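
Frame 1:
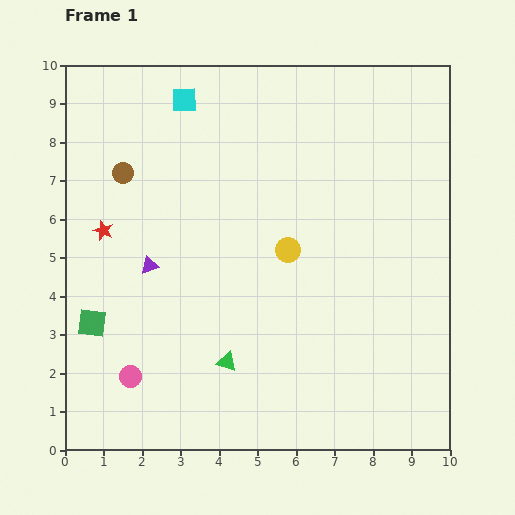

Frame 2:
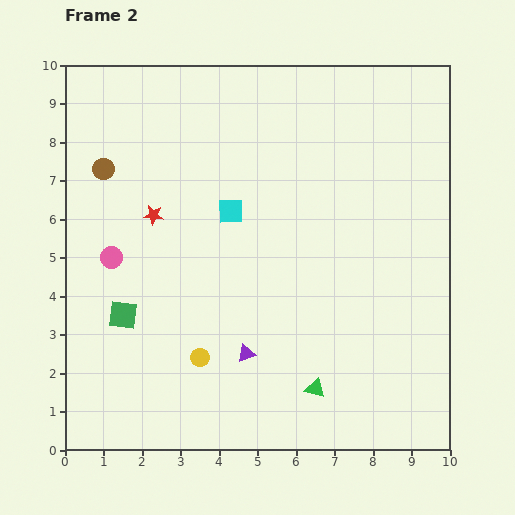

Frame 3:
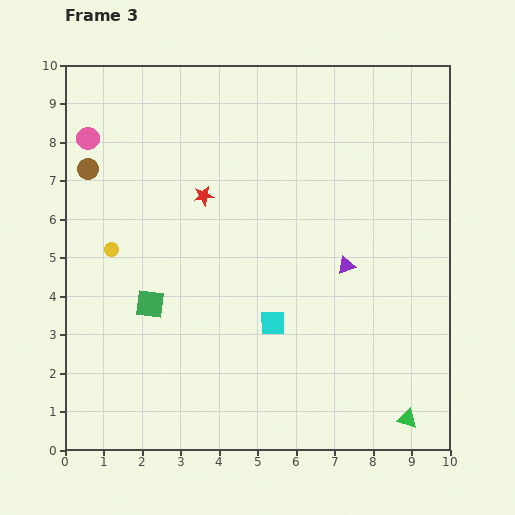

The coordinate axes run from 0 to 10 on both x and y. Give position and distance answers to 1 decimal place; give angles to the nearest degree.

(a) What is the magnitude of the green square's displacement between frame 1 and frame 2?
0.8

The green square moved from (0.7, 3.3) to (1.5, 3.5), a distance of √(0.8² + 0.2²) ≈ 0.8.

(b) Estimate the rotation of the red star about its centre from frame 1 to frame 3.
30° counter-clockwise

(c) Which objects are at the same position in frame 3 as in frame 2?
none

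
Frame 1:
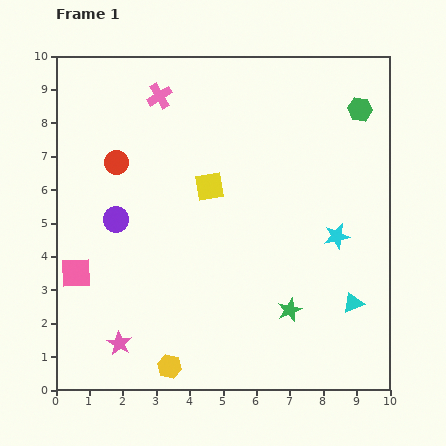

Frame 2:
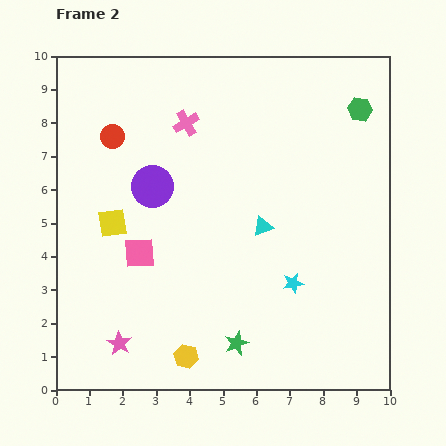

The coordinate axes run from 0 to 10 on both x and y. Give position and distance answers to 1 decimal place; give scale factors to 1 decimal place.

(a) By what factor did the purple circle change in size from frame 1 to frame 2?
1.7×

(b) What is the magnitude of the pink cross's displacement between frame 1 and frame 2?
1.1

The pink cross moved from (3.1, 8.8) to (3.9, 8.0), a distance of √(0.8² + 0.8²) ≈ 1.1.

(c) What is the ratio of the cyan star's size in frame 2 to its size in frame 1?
0.8×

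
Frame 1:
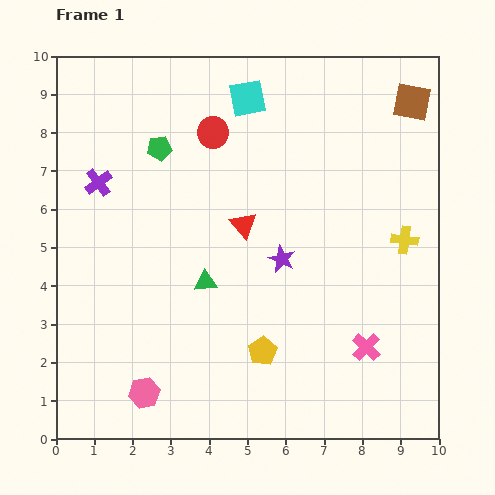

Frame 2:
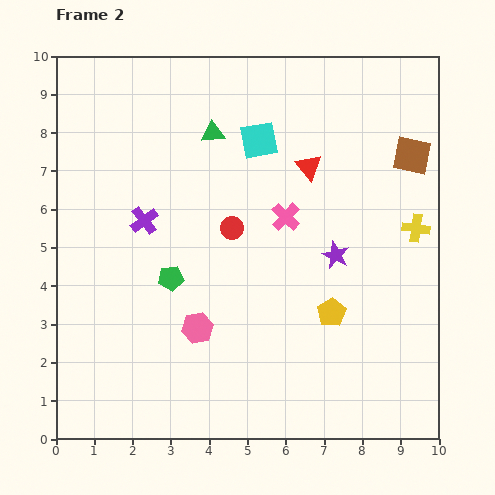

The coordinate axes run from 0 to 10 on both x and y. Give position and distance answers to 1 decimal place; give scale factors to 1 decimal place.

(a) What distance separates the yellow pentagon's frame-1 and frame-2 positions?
2.1

The yellow pentagon moved from (5.4, 2.3) to (7.2, 3.3), a distance of √(1.8² + 1.0²) ≈ 2.1.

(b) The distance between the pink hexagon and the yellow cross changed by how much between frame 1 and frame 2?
-1.6

Distance in frame 1: 7.9. Distance in frame 2: 6.3.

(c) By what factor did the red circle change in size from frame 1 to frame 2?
0.7×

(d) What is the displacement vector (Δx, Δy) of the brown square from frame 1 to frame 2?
(0.0, -1.4)

The brown square was at (9.3, 8.8) in frame 1 and (9.3, 7.4) in frame 2.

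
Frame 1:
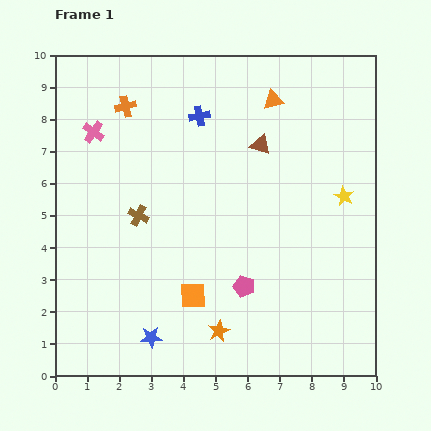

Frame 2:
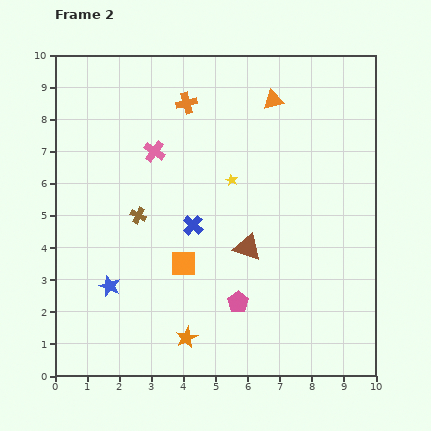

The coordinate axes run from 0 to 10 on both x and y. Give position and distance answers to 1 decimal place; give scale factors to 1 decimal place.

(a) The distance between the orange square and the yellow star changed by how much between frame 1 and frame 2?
-2.6

Distance in frame 1: 5.6. Distance in frame 2: 3.0.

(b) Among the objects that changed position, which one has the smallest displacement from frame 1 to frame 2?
the pink pentagon

(moved 0.5)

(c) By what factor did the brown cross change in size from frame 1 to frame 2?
0.8×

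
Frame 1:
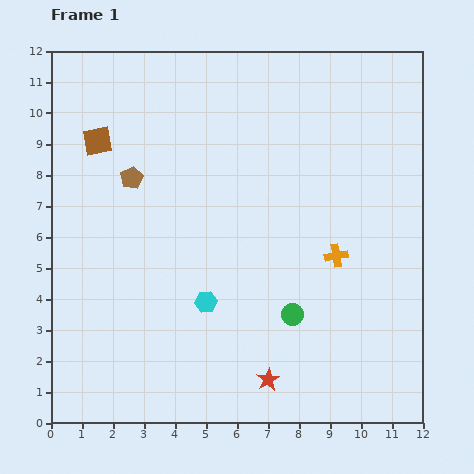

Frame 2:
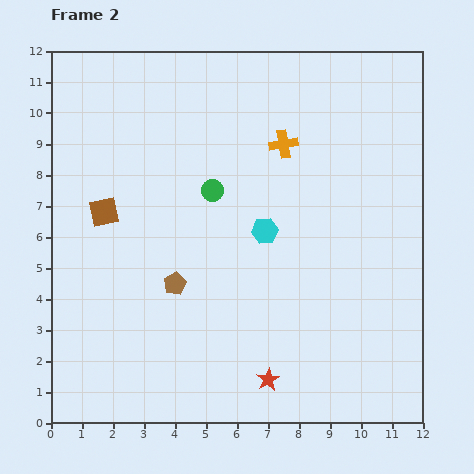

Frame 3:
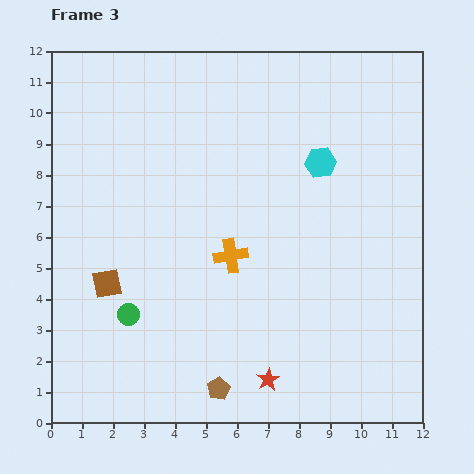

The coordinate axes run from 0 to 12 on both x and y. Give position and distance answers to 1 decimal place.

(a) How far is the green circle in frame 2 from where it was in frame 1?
4.8

The green circle moved from (7.8, 3.5) to (5.2, 7.5), a distance of √(2.6² + 4.0²) ≈ 4.8.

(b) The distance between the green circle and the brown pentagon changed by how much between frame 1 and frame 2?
-3.6

Distance in frame 1: 6.8. Distance in frame 2: 3.2.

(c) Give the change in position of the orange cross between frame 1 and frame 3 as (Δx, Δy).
(-3.4, 0.0)

The orange cross was at (9.2, 5.4) in frame 1 and (5.8, 5.4) in frame 3.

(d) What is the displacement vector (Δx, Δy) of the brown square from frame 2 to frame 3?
(0.1, -2.3)

The brown square was at (1.7, 6.8) in frame 2 and (1.8, 4.5) in frame 3.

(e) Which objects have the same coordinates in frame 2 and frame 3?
the red star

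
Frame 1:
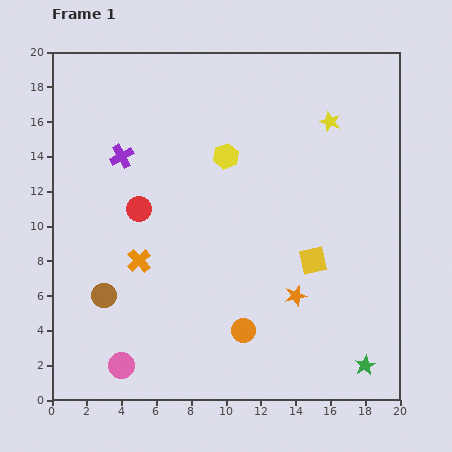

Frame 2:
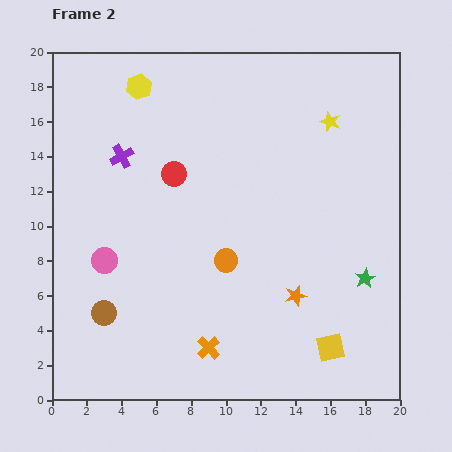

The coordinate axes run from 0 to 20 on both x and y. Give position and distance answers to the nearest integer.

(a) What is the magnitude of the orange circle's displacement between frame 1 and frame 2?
4

The orange circle moved from (11, 4) to (10, 8), a distance of √(1² + 4²) ≈ 4.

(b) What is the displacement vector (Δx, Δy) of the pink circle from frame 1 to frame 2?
(-1, 6)

The pink circle was at (4, 2) in frame 1 and (3, 8) in frame 2.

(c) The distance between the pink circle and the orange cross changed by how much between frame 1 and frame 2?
+2

Distance in frame 1: 6. Distance in frame 2: 8.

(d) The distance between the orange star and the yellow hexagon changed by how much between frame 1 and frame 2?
+6

Distance in frame 1: 9. Distance in frame 2: 15.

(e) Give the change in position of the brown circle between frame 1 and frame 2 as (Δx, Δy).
(0, -1)

The brown circle was at (3, 6) in frame 1 and (3, 5) in frame 2.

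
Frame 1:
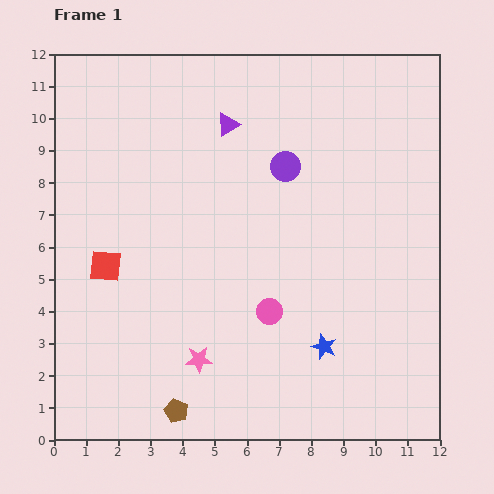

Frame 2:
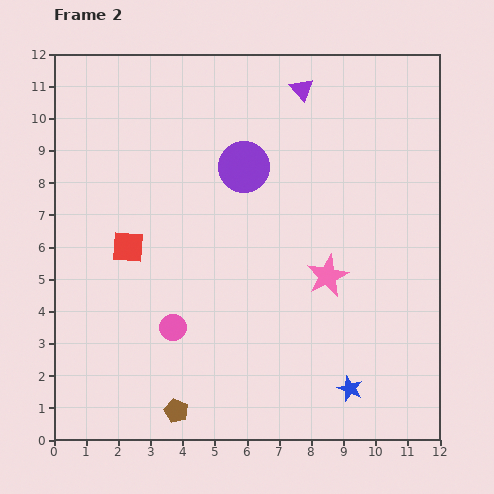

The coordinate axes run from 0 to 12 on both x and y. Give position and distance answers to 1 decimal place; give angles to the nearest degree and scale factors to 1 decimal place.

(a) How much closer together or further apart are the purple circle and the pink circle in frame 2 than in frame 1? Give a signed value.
+1.0

Distance in frame 1: 4.5. Distance in frame 2: 5.5.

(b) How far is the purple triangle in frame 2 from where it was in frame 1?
2.5

The purple triangle moved from (5.4, 9.8) to (7.7, 10.9), a distance of √(2.3² + 1.1²) ≈ 2.5.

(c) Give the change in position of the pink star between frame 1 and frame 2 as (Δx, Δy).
(4.0, 2.6)

The pink star was at (4.5, 2.5) in frame 1 and (8.5, 5.1) in frame 2.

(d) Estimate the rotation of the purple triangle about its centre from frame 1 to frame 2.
39° counter-clockwise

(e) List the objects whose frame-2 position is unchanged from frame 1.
the brown pentagon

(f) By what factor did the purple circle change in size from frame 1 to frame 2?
1.7×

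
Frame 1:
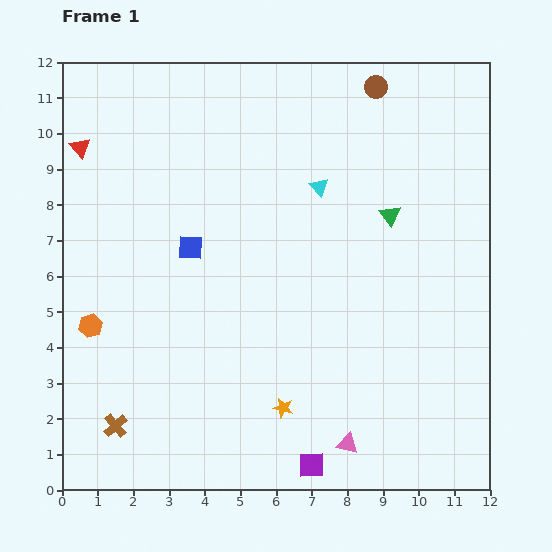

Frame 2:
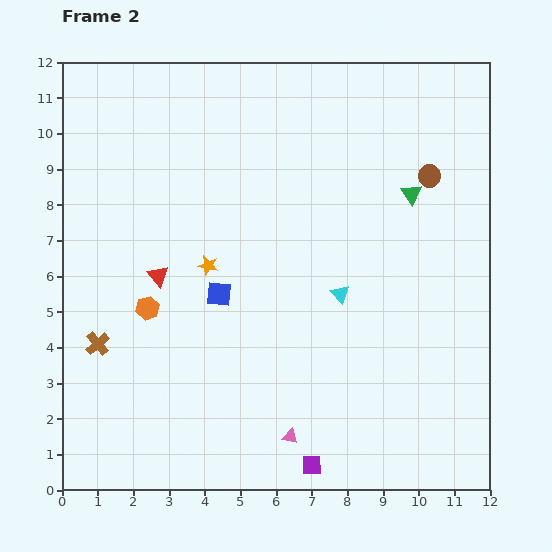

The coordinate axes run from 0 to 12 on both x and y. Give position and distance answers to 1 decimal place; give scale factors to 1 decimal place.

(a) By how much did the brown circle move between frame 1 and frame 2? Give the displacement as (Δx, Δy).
(1.5, -2.5)

The brown circle was at (8.8, 11.3) in frame 1 and (10.3, 8.8) in frame 2.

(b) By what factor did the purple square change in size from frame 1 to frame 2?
0.8×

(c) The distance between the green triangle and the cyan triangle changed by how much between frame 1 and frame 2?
+1.2

Distance in frame 1: 2.2. Distance in frame 2: 3.4.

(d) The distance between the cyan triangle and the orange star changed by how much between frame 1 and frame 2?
-2.5

Distance in frame 1: 6.3. Distance in frame 2: 3.8.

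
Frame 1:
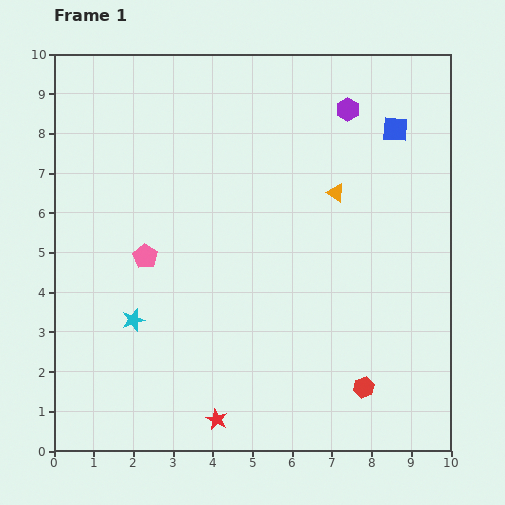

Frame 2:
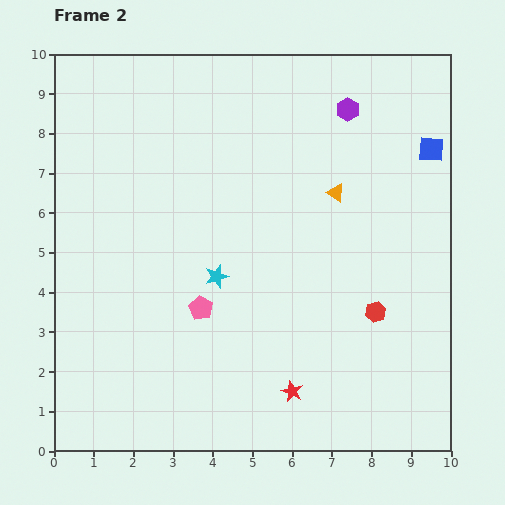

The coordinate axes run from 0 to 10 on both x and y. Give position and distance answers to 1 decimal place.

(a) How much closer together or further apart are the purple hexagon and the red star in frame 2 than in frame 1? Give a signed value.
-1.3

Distance in frame 1: 8.5. Distance in frame 2: 7.2.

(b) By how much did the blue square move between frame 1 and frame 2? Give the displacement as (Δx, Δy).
(0.9, -0.5)

The blue square was at (8.6, 8.1) in frame 1 and (9.5, 7.6) in frame 2.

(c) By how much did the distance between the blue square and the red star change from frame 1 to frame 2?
-1.6

Distance in frame 1: 8.6. Distance in frame 2: 7.0.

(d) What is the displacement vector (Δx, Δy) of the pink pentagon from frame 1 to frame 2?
(1.4, -1.3)

The pink pentagon was at (2.3, 4.9) in frame 1 and (3.7, 3.6) in frame 2.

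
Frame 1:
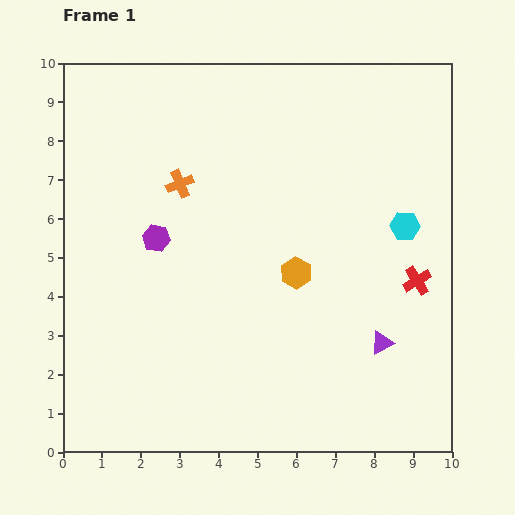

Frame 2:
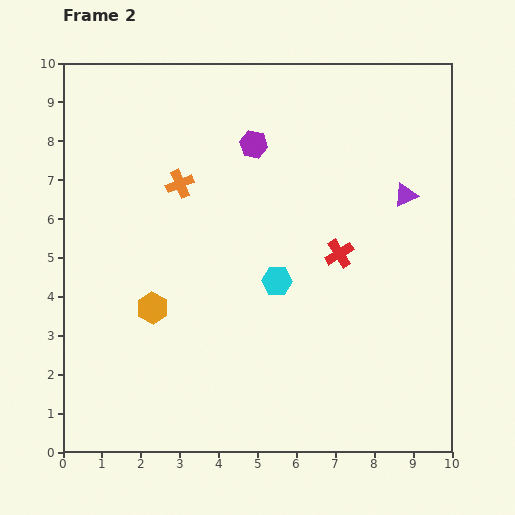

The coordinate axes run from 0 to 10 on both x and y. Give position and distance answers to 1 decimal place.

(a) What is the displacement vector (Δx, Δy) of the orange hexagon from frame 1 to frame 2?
(-3.7, -0.9)

The orange hexagon was at (6.0, 4.6) in frame 1 and (2.3, 3.7) in frame 2.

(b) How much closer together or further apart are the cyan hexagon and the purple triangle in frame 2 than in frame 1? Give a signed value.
+0.9

Distance in frame 1: 3.1. Distance in frame 2: 4.0.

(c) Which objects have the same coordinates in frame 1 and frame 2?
the orange cross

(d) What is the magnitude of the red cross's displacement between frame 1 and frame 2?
2.1

The red cross moved from (9.1, 4.4) to (7.1, 5.1), a distance of √(2.0² + 0.7²) ≈ 2.1.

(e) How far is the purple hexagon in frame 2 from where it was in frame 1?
3.5

The purple hexagon moved from (2.4, 5.5) to (4.9, 7.9), a distance of √(2.5² + 2.4²) ≈ 3.5.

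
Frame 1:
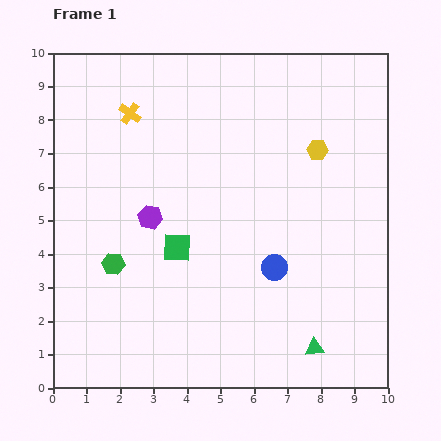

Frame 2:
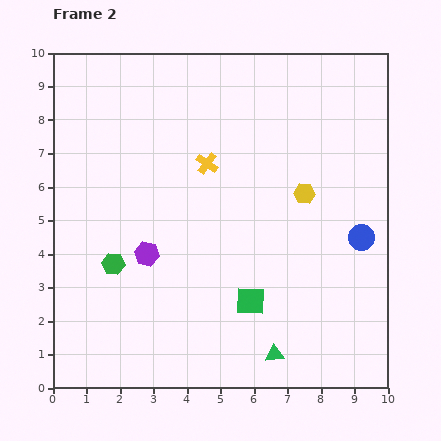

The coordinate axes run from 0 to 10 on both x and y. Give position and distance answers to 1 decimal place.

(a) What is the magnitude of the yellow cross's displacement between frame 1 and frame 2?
2.7

The yellow cross moved from (2.3, 8.2) to (4.6, 6.7), a distance of √(2.3² + 1.5²) ≈ 2.7.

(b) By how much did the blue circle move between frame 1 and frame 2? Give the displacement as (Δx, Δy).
(2.6, 0.9)

The blue circle was at (6.6, 3.6) in frame 1 and (9.2, 4.5) in frame 2.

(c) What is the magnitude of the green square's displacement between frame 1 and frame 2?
2.7

The green square moved from (3.7, 4.2) to (5.9, 2.6), a distance of √(2.2² + 1.6²) ≈ 2.7.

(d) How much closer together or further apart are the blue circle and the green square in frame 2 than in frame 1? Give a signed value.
+0.8

Distance in frame 1: 3.0. Distance in frame 2: 3.8.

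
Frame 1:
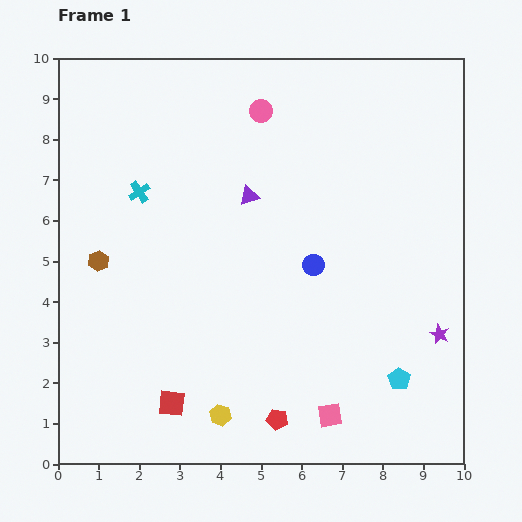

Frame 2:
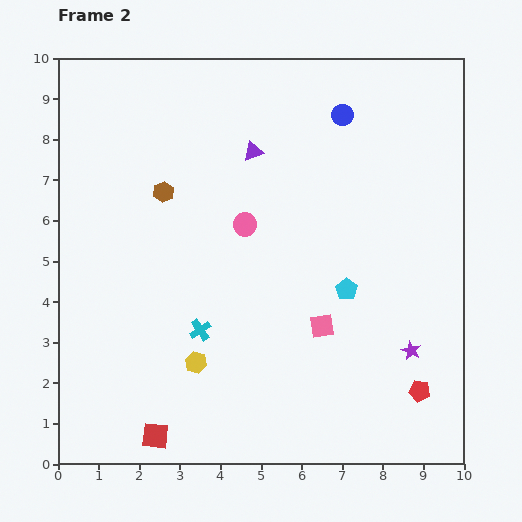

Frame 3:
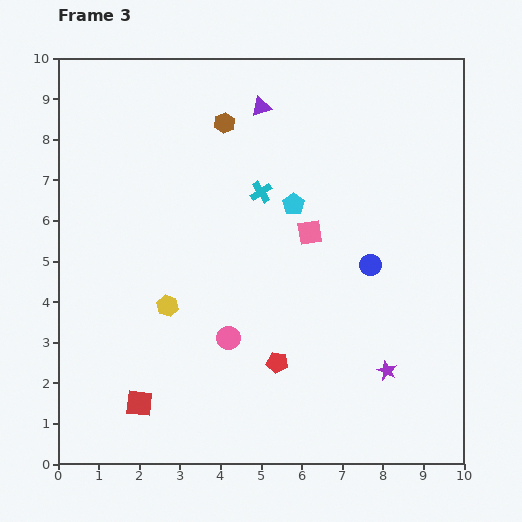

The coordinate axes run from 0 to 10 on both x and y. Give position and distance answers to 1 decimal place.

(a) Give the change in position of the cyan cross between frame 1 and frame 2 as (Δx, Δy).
(1.5, -3.4)

The cyan cross was at (2.0, 6.7) in frame 1 and (3.5, 3.3) in frame 2.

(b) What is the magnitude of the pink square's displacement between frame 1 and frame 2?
2.2

The pink square moved from (6.7, 1.2) to (6.5, 3.4), a distance of √(0.2² + 2.2²) ≈ 2.2.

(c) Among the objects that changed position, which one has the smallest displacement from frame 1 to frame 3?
the red square

(moved 0.8)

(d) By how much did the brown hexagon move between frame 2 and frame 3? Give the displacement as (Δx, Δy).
(1.5, 1.7)

The brown hexagon was at (2.6, 6.7) in frame 2 and (4.1, 8.4) in frame 3.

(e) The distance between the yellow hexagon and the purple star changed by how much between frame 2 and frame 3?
+0.3

Distance in frame 2: 5.3. Distance in frame 3: 5.6.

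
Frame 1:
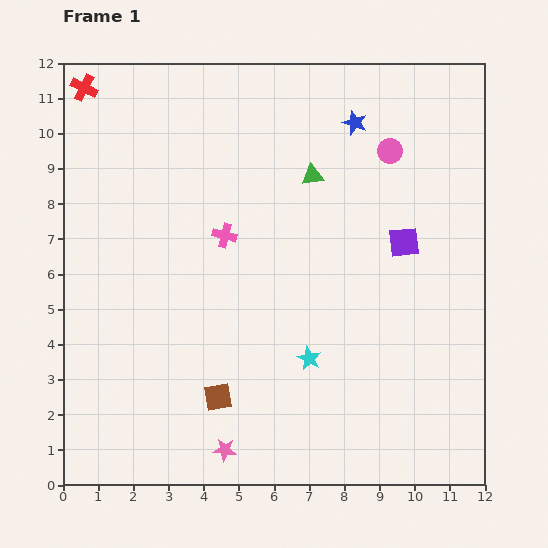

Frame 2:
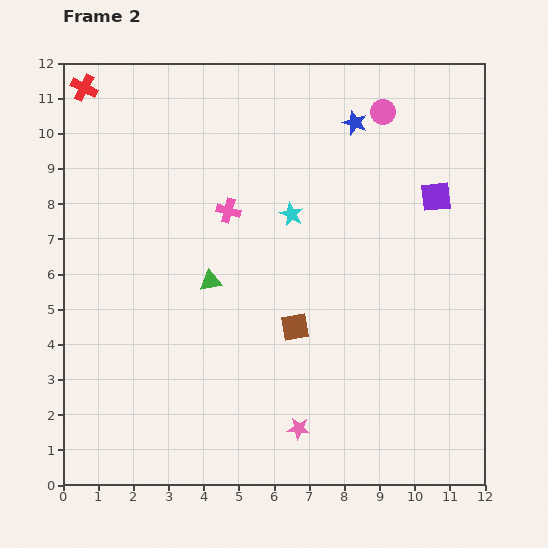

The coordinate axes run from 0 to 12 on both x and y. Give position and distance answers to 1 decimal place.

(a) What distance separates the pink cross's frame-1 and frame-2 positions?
0.7

The pink cross moved from (4.6, 7.1) to (4.7, 7.8), a distance of √(0.1² + 0.7²) ≈ 0.7.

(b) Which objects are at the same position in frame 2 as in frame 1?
the blue star, the red cross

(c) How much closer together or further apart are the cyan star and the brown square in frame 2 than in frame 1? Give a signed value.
+0.4

Distance in frame 1: 2.8. Distance in frame 2: 3.2.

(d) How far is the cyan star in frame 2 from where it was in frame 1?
4.1

The cyan star moved from (7.0, 3.6) to (6.5, 7.7), a distance of √(0.5² + 4.1²) ≈ 4.1.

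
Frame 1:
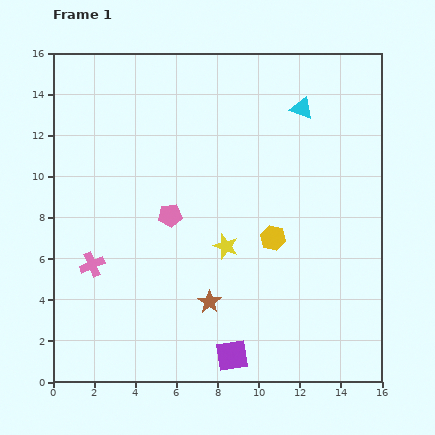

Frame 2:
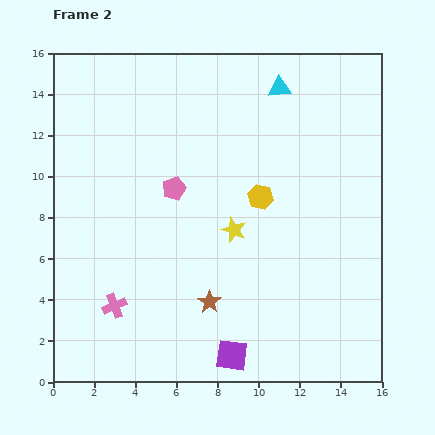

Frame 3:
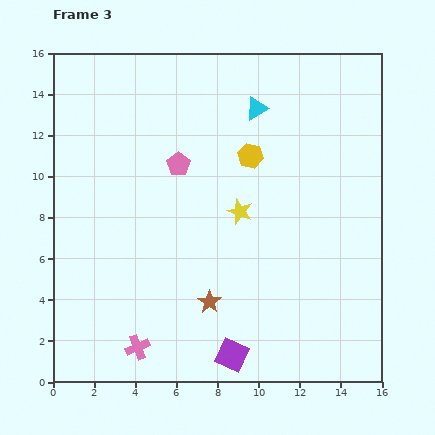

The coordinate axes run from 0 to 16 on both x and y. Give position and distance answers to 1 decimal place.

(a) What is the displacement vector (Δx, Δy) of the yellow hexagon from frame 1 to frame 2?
(-0.6, 2.0)

The yellow hexagon was at (10.7, 7.0) in frame 1 and (10.1, 9.0) in frame 2.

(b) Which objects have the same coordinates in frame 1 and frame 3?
the brown star, the purple square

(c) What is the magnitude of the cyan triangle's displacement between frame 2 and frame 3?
1.5

The cyan triangle moved from (11.0, 14.3) to (9.9, 13.3), a distance of √(1.1² + 1.0²) ≈ 1.5.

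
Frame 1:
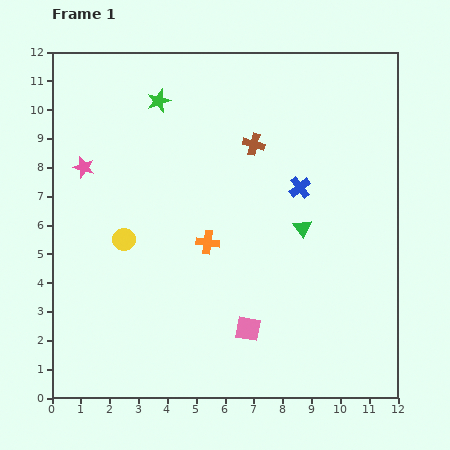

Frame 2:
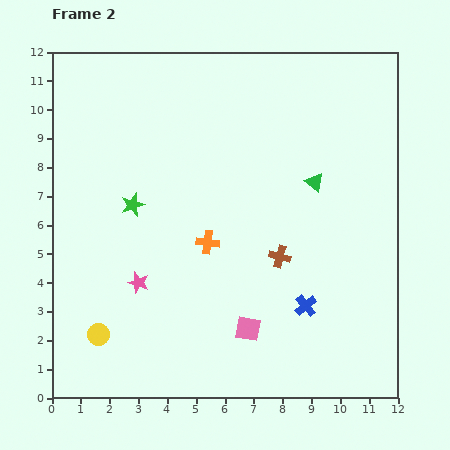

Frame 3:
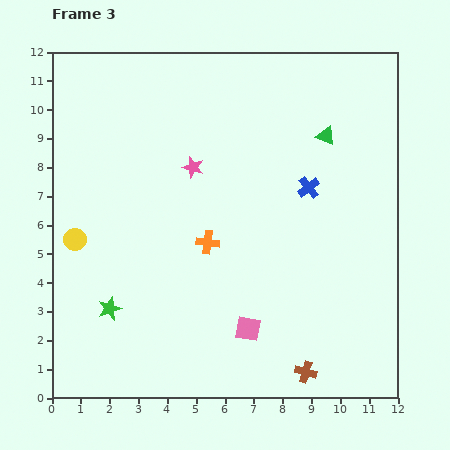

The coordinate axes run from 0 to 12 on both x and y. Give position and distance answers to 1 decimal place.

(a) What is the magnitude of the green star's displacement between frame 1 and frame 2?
3.7

The green star moved from (3.7, 10.3) to (2.8, 6.7), a distance of √(0.9² + 3.6²) ≈ 3.7.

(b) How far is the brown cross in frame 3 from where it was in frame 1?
8.1

The brown cross moved from (7.0, 8.8) to (8.8, 0.9), a distance of √(1.8² + 7.9²) ≈ 8.1.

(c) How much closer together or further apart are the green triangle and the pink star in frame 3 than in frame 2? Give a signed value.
-2.3

Distance in frame 2: 7.0. Distance in frame 3: 4.7.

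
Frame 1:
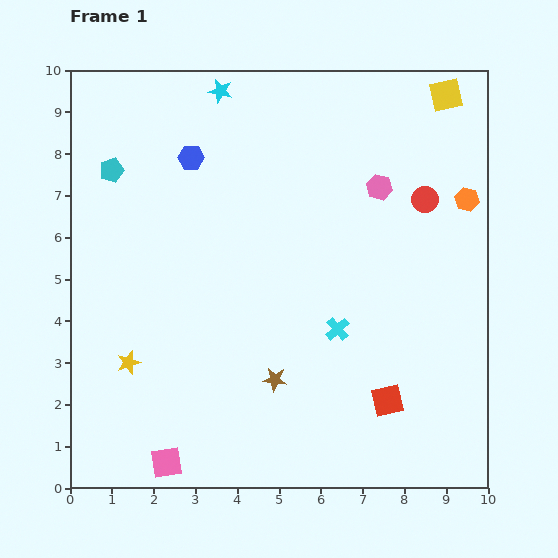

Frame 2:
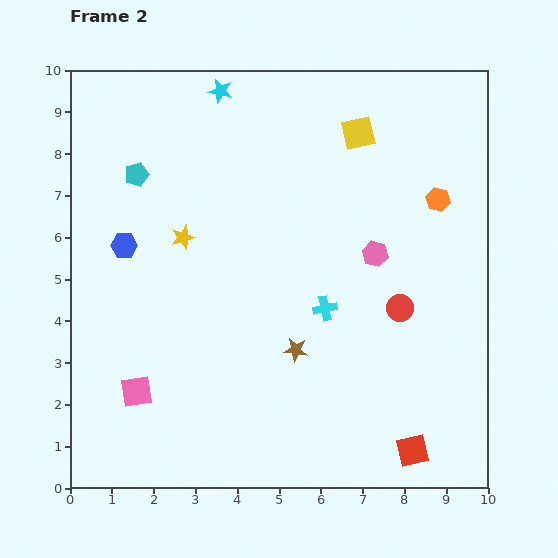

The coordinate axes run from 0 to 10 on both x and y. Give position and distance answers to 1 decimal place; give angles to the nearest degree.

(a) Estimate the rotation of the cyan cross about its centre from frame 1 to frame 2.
29° clockwise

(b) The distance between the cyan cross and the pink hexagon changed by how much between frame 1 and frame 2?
-1.7

Distance in frame 1: 3.5. Distance in frame 2: 1.8.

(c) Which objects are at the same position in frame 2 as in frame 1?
the cyan star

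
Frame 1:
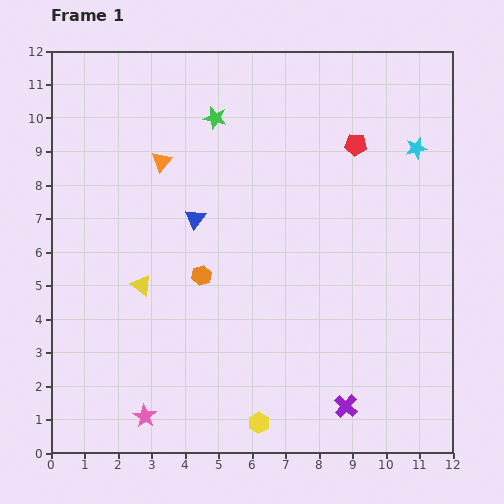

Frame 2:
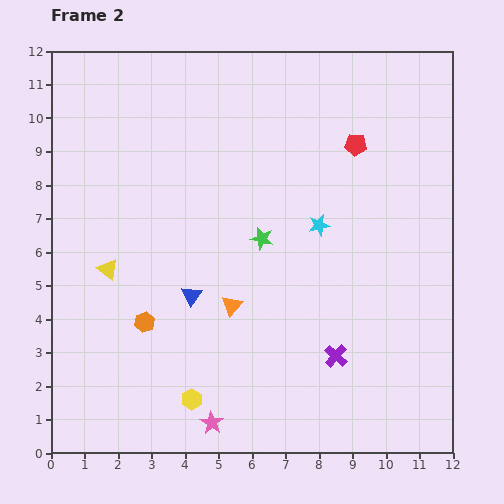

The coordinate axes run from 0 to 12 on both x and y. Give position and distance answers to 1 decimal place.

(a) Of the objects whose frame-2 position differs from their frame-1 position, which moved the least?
the yellow triangle

(moved 1.1)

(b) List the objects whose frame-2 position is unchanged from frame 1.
the red pentagon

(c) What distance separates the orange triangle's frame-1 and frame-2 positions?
4.8

The orange triangle moved from (3.3, 8.7) to (5.4, 4.4), a distance of √(2.1² + 4.3²) ≈ 4.8.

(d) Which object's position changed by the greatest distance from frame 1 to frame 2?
the orange triangle

(moved 4.8; next 3.9)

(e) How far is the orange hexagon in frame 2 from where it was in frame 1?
2.2

The orange hexagon moved from (4.5, 5.3) to (2.8, 3.9), a distance of √(1.7² + 1.4²) ≈ 2.2.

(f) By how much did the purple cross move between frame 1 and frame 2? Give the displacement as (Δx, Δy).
(-0.3, 1.5)

The purple cross was at (8.8, 1.4) in frame 1 and (8.5, 2.9) in frame 2.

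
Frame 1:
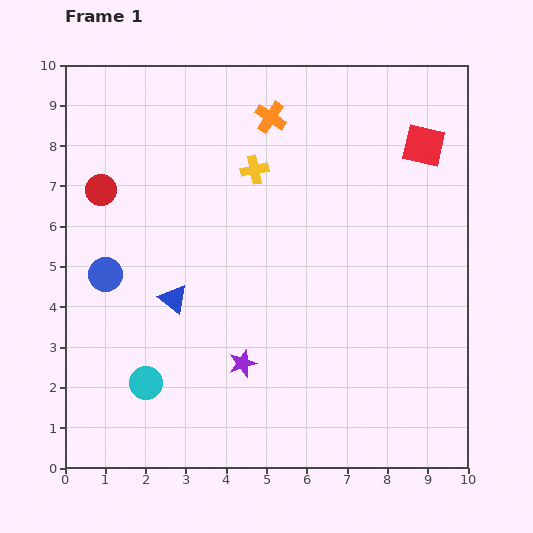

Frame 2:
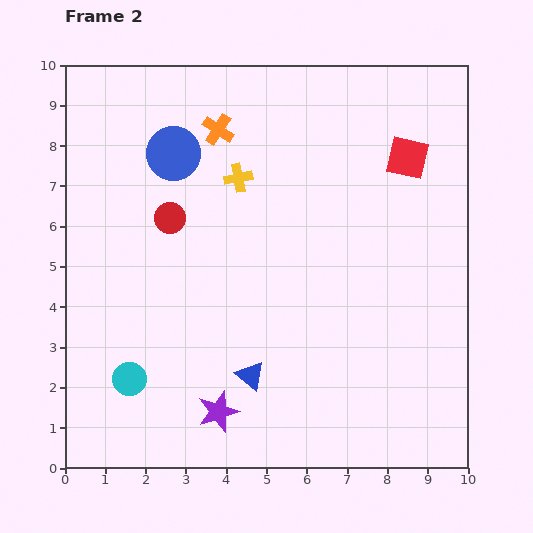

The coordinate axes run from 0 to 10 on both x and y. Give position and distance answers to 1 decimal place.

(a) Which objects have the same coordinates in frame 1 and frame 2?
none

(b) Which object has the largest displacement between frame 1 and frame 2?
the blue circle

(moved 3.4; next 2.7)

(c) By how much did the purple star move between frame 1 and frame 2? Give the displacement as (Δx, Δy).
(-0.6, -1.2)

The purple star was at (4.4, 2.6) in frame 1 and (3.8, 1.4) in frame 2.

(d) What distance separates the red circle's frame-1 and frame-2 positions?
1.8

The red circle moved from (0.9, 6.9) to (2.6, 6.2), a distance of √(1.7² + 0.7²) ≈ 1.8.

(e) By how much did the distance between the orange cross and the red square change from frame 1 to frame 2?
+0.9

Distance in frame 1: 3.9. Distance in frame 2: 4.8.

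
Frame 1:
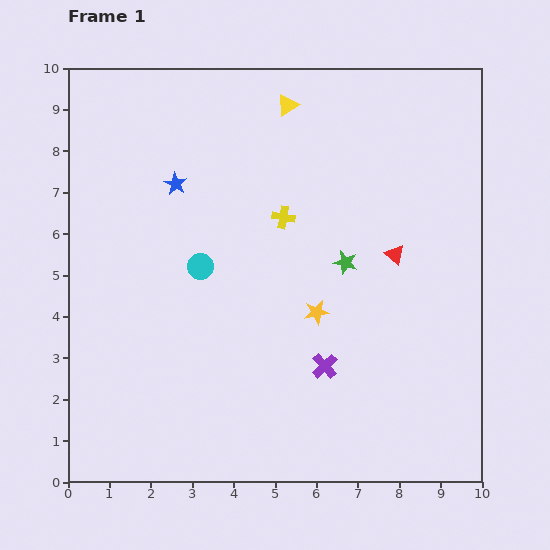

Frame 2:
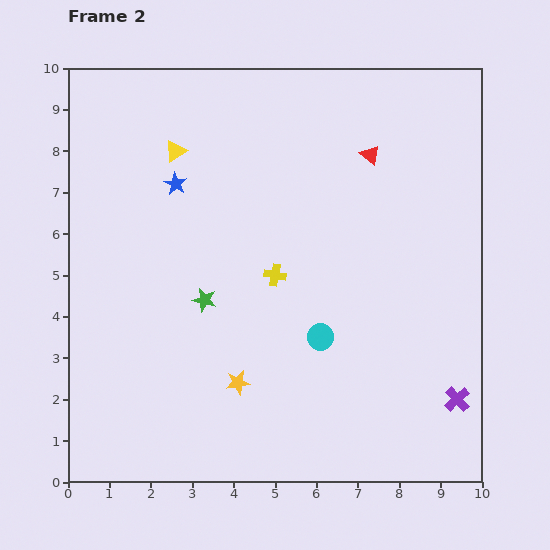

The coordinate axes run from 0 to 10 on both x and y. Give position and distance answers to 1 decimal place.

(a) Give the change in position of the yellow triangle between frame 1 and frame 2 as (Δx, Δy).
(-2.7, -1.1)

The yellow triangle was at (5.3, 9.1) in frame 1 and (2.6, 8.0) in frame 2.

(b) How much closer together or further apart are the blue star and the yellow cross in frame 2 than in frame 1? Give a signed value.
+0.6

Distance in frame 1: 2.7. Distance in frame 2: 3.3.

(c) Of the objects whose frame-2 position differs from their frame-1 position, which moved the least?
the yellow cross

(moved 1.4)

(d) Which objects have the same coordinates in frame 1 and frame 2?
the blue star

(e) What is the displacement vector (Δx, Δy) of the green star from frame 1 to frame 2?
(-3.4, -0.9)

The green star was at (6.7, 5.3) in frame 1 and (3.3, 4.4) in frame 2.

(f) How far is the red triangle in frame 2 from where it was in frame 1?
2.5

The red triangle moved from (7.9, 5.5) to (7.3, 7.9), a distance of √(0.6² + 2.4²) ≈ 2.5.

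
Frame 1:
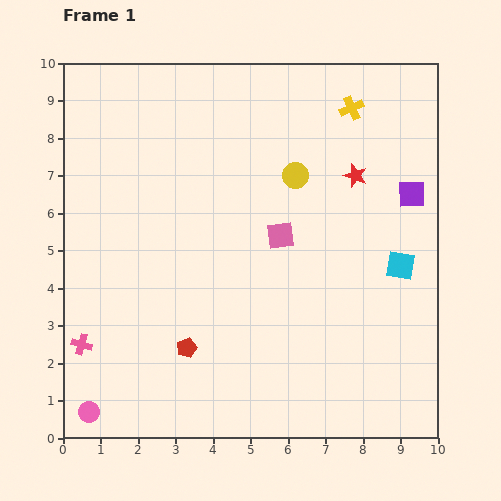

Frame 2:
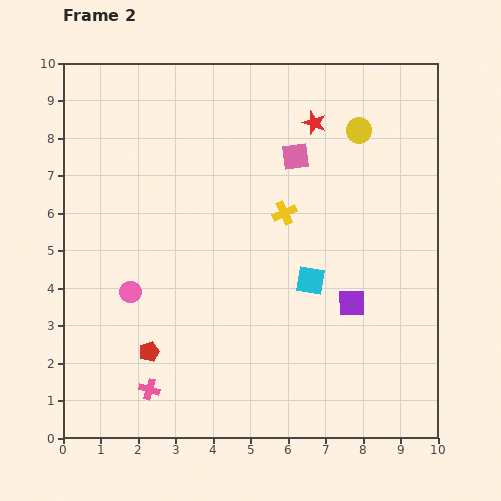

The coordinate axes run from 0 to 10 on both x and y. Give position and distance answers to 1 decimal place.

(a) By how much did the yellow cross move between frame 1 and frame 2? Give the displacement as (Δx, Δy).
(-1.8, -2.8)

The yellow cross was at (7.7, 8.8) in frame 1 and (5.9, 6.0) in frame 2.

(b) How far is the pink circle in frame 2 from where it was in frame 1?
3.4

The pink circle moved from (0.7, 0.7) to (1.8, 3.9), a distance of √(1.1² + 3.2²) ≈ 3.4.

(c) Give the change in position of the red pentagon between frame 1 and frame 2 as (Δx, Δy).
(-1.0, -0.1)

The red pentagon was at (3.3, 2.4) in frame 1 and (2.3, 2.3) in frame 2.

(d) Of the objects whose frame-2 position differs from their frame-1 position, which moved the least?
the red pentagon

(moved 1.0)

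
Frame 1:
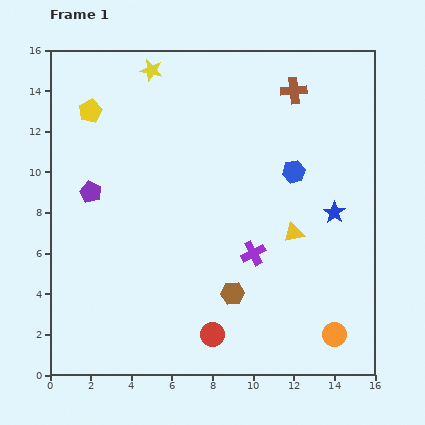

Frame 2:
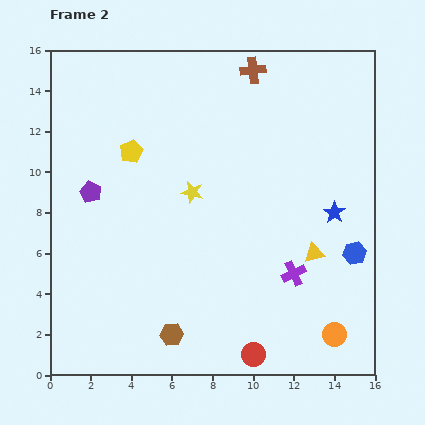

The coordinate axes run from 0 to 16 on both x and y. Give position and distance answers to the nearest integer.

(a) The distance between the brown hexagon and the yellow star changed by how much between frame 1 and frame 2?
-5

Distance in frame 1: 12. Distance in frame 2: 7.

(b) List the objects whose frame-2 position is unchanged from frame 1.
the purple pentagon, the orange circle, the blue star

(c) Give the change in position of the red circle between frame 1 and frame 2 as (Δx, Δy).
(2, -1)

The red circle was at (8, 2) in frame 1 and (10, 1) in frame 2.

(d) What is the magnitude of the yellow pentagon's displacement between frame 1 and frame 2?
3

The yellow pentagon moved from (2, 13) to (4, 11), a distance of √(2² + 2²) ≈ 3.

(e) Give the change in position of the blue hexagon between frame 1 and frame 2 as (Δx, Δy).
(3, -4)

The blue hexagon was at (12, 10) in frame 1 and (15, 6) in frame 2.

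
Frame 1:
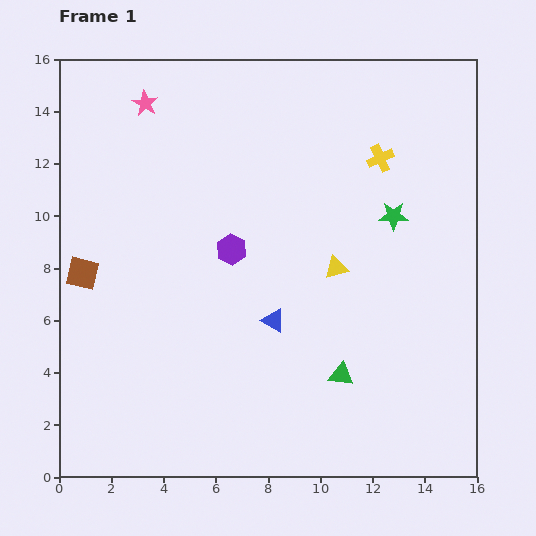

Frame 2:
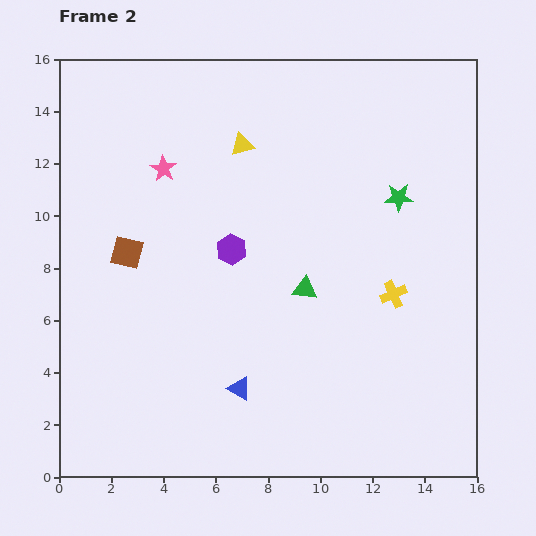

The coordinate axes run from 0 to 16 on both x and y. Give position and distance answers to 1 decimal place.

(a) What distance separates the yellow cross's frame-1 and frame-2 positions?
5.2

The yellow cross moved from (12.3, 12.2) to (12.8, 7.0), a distance of √(0.5² + 5.2²) ≈ 5.2.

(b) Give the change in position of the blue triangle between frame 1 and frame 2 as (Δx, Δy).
(-1.3, -2.6)

The blue triangle was at (8.2, 6.0) in frame 1 and (6.9, 3.4) in frame 2.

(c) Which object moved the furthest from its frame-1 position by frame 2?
the yellow triangle

(moved 5.9; next 5.2)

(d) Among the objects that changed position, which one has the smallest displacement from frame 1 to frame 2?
the green star

(moved 0.7)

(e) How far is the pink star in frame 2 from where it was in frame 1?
2.6

The pink star moved from (3.3, 14.3) to (4.0, 11.8), a distance of √(0.7² + 2.5²) ≈ 2.6.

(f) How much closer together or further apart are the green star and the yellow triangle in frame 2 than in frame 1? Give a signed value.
+3.3

Distance in frame 1: 3.0. Distance in frame 2: 6.3.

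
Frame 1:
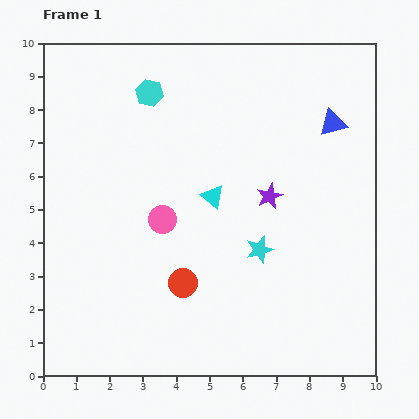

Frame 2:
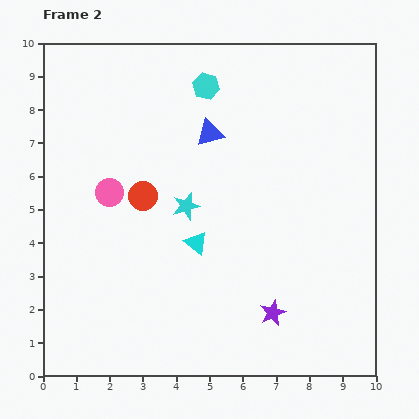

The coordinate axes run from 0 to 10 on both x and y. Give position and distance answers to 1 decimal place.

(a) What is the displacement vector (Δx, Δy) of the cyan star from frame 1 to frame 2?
(-2.2, 1.3)

The cyan star was at (6.5, 3.8) in frame 1 and (4.3, 5.1) in frame 2.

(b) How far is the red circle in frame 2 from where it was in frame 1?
2.9

The red circle moved from (4.2, 2.8) to (3.0, 5.4), a distance of √(1.2² + 2.6²) ≈ 2.9.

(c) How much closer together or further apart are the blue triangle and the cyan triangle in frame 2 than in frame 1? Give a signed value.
-0.9

Distance in frame 1: 4.2. Distance in frame 2: 3.3.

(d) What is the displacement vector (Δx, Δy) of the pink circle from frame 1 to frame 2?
(-1.6, 0.8)

The pink circle was at (3.6, 4.7) in frame 1 and (2.0, 5.5) in frame 2.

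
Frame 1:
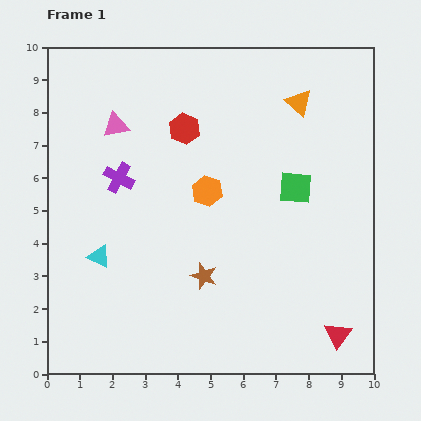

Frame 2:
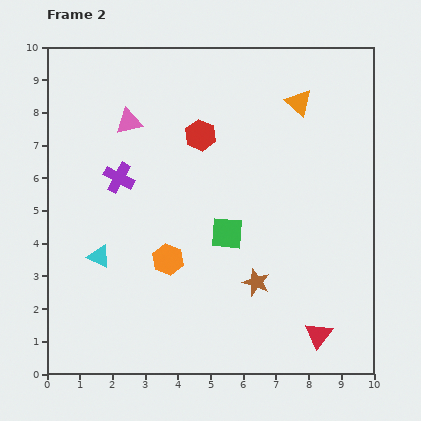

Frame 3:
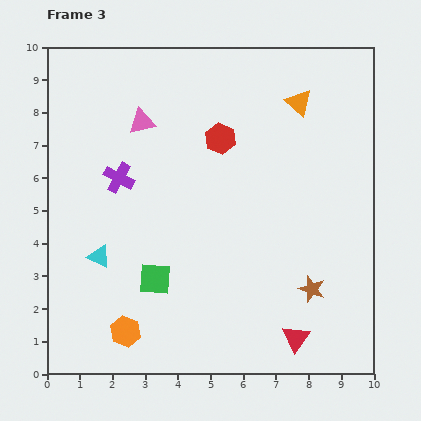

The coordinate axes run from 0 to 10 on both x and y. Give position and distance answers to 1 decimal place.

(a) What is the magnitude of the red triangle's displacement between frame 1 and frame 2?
0.6

The red triangle moved from (8.9, 1.2) to (8.3, 1.2), a distance of √(0.6² + 0.0²) ≈ 0.6.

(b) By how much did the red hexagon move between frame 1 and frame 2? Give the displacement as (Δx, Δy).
(0.5, -0.2)

The red hexagon was at (4.2, 7.5) in frame 1 and (4.7, 7.3) in frame 2.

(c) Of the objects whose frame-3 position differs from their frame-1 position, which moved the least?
the pink triangle

(moved 0.8)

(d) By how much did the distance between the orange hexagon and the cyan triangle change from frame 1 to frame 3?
-1.5

Distance in frame 1: 3.9. Distance in frame 3: 2.4.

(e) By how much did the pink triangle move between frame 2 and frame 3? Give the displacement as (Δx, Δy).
(0.4, 0.0)

The pink triangle was at (2.5, 7.7) in frame 2 and (2.9, 7.7) in frame 3.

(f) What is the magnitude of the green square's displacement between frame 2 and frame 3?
2.6

The green square moved from (5.5, 4.3) to (3.3, 2.9), a distance of √(2.2² + 1.4²) ≈ 2.6.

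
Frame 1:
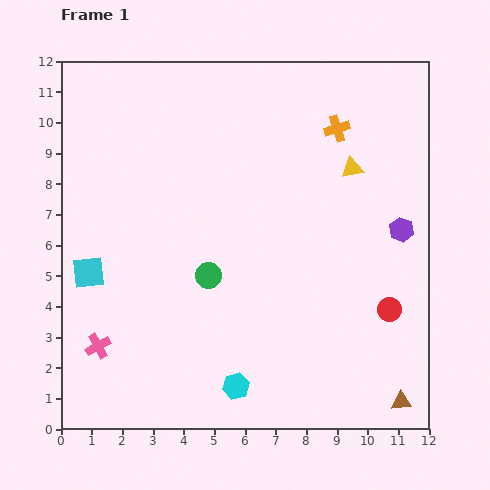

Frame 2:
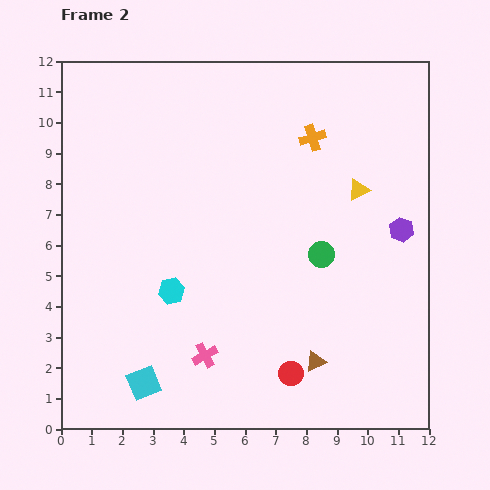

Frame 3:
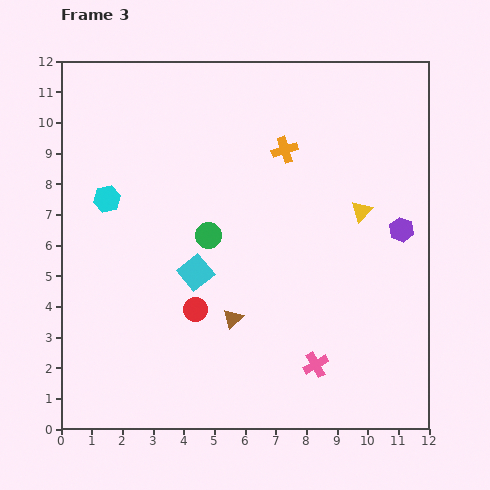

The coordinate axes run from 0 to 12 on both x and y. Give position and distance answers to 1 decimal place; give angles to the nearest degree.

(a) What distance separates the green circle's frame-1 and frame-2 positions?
3.8

The green circle moved from (4.8, 5.0) to (8.5, 5.7), a distance of √(3.7² + 0.7²) ≈ 3.8.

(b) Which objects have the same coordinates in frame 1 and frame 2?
the purple hexagon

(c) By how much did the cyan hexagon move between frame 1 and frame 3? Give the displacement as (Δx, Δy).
(-4.2, 6.1)

The cyan hexagon was at (5.7, 1.4) in frame 1 and (1.5, 7.5) in frame 3.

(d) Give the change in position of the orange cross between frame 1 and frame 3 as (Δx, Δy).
(-1.7, -0.7)

The orange cross was at (9.0, 9.8) in frame 1 and (7.3, 9.1) in frame 3.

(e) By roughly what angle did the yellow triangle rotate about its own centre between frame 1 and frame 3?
36° counter-clockwise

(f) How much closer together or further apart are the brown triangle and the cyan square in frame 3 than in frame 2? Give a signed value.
-3.7

Distance in frame 2: 5.6. Distance in frame 3: 1.9.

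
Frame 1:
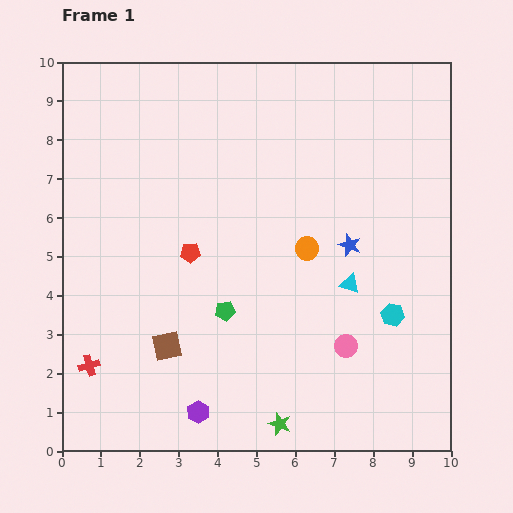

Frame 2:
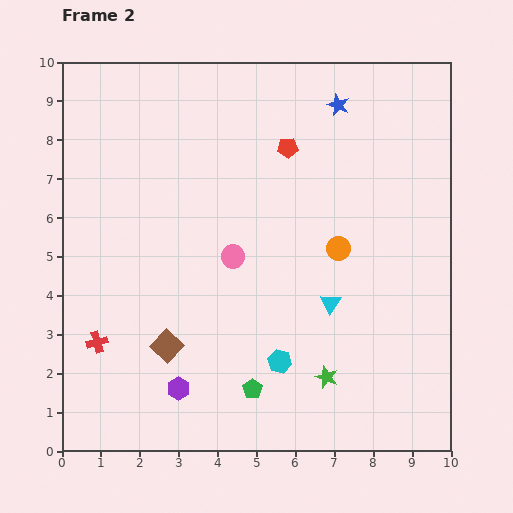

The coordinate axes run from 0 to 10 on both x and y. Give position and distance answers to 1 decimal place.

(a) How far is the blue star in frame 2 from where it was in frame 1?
3.6

The blue star moved from (7.4, 5.3) to (7.1, 8.9), a distance of √(0.3² + 3.6²) ≈ 3.6.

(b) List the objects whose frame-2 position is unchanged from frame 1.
the brown square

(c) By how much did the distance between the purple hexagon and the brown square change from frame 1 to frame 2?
-0.8

Distance in frame 1: 1.9. Distance in frame 2: 1.1.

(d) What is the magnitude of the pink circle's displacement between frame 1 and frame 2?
3.7

The pink circle moved from (7.3, 2.7) to (4.4, 5.0), a distance of √(2.9² + 2.3²) ≈ 3.7.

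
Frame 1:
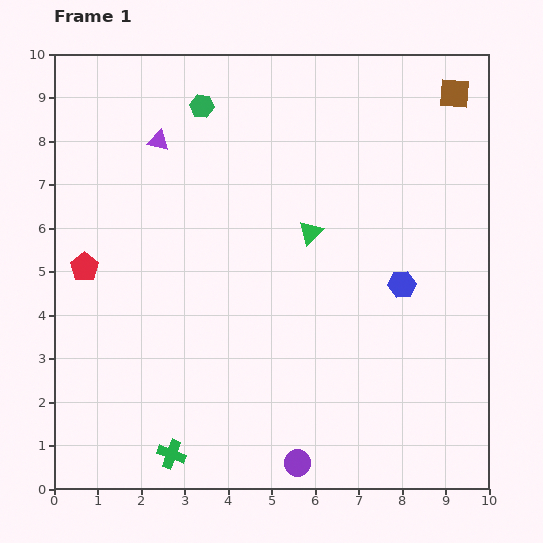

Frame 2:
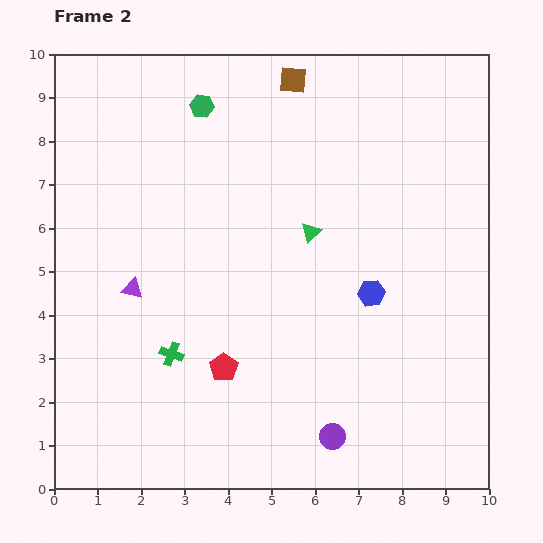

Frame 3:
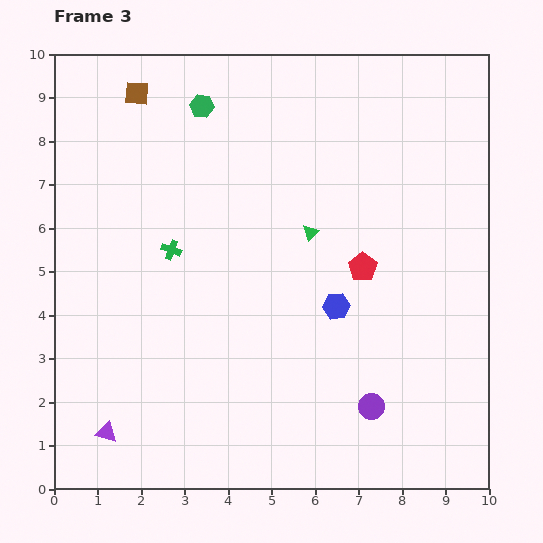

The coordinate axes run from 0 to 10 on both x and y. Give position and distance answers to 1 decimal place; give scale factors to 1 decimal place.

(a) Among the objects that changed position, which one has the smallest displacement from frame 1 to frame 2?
the blue hexagon

(moved 0.7)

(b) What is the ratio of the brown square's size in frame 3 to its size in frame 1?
0.8×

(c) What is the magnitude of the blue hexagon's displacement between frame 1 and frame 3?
1.6

The blue hexagon moved from (8.0, 4.7) to (6.5, 4.2), a distance of √(1.5² + 0.5²) ≈ 1.6.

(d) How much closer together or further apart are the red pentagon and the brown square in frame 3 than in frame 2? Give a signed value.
-0.2

Distance in frame 2: 6.8. Distance in frame 3: 6.6.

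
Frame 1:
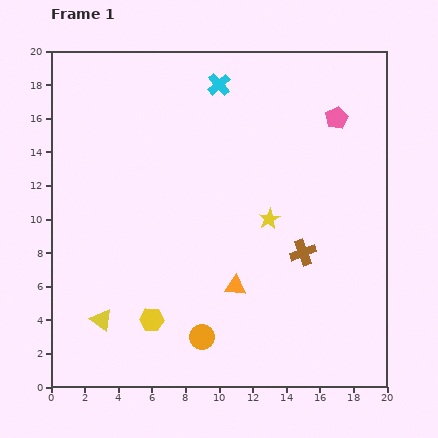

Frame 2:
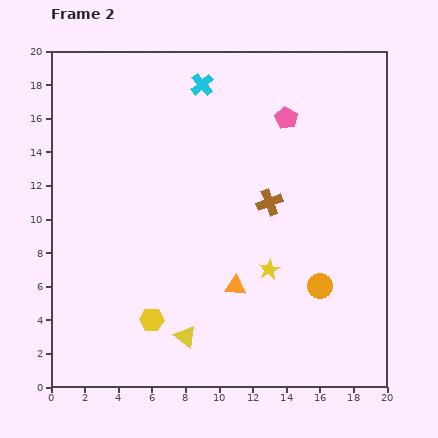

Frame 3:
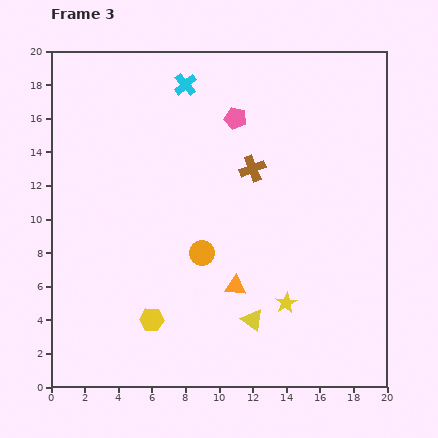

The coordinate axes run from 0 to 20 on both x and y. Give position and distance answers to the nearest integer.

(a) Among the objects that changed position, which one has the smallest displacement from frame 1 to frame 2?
the cyan cross

(moved 1)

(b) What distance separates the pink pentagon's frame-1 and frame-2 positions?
3

The pink pentagon moved from (17, 16) to (14, 16), a distance of √(3² + 0²) ≈ 3.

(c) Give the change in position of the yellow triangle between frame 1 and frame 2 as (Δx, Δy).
(5, -1)

The yellow triangle was at (3, 4) in frame 1 and (8, 3) in frame 2.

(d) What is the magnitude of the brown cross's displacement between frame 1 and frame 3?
6

The brown cross moved from (15, 8) to (12, 13), a distance of √(3² + 5²) ≈ 6.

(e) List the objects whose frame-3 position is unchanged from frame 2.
the yellow hexagon, the orange triangle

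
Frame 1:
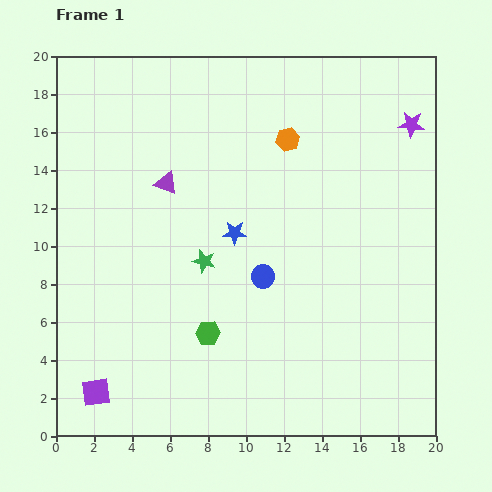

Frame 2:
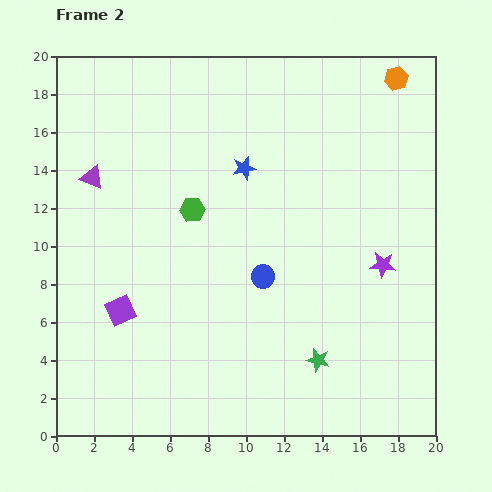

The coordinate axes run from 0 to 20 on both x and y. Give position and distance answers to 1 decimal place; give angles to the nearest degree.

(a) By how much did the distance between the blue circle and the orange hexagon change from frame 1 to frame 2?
+5.2

Distance in frame 1: 7.3. Distance in frame 2: 12.5.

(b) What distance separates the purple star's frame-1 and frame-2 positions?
7.6

The purple star moved from (18.7, 16.4) to (17.2, 9.0), a distance of √(1.5² + 7.4²) ≈ 7.6.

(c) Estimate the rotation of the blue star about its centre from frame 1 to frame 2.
15° counter-clockwise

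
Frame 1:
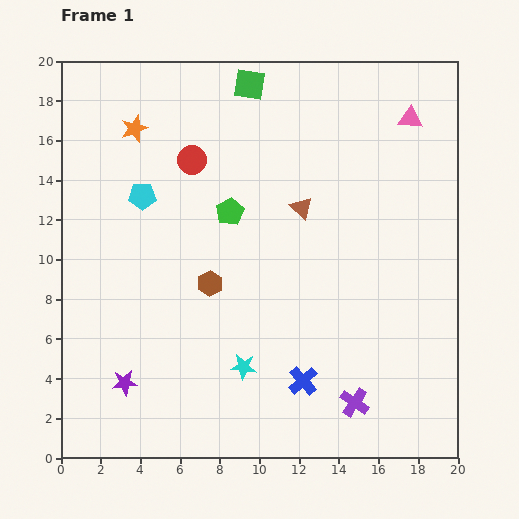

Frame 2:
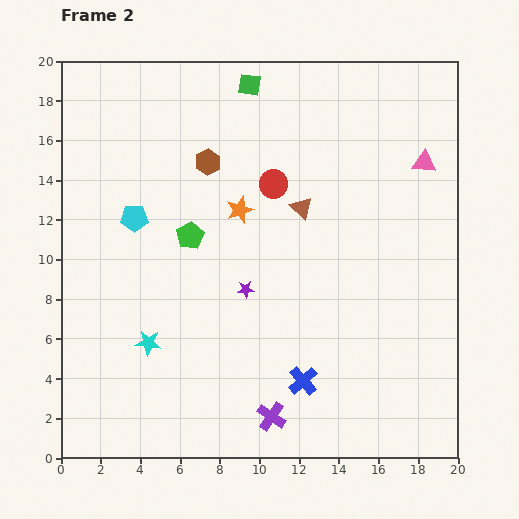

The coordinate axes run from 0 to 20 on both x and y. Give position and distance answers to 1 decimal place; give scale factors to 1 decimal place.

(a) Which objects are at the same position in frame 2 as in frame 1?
the brown triangle, the green square, the blue cross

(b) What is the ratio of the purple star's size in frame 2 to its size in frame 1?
0.7×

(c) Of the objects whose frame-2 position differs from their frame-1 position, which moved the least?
the cyan pentagon

(moved 1.2)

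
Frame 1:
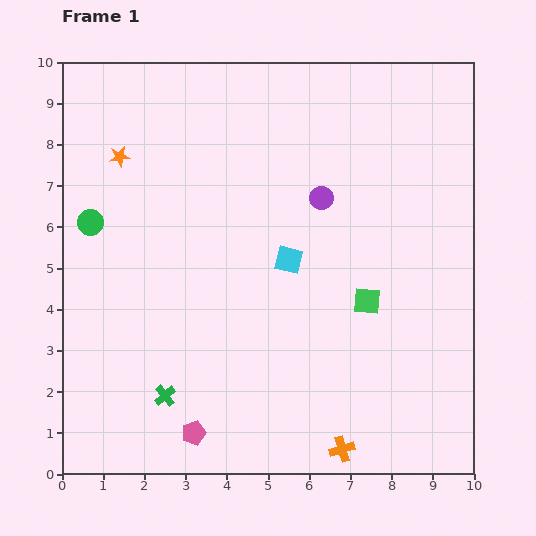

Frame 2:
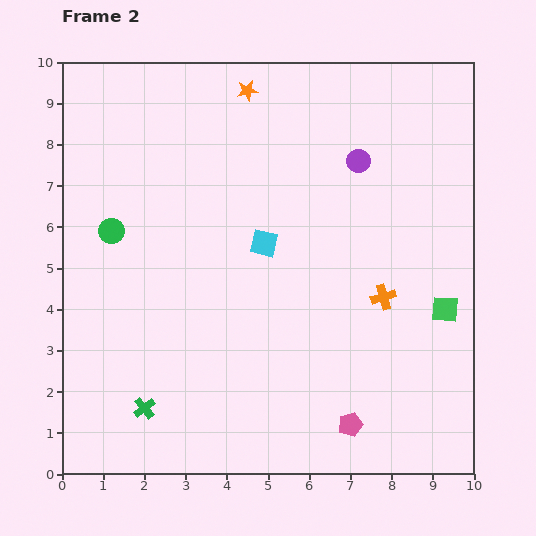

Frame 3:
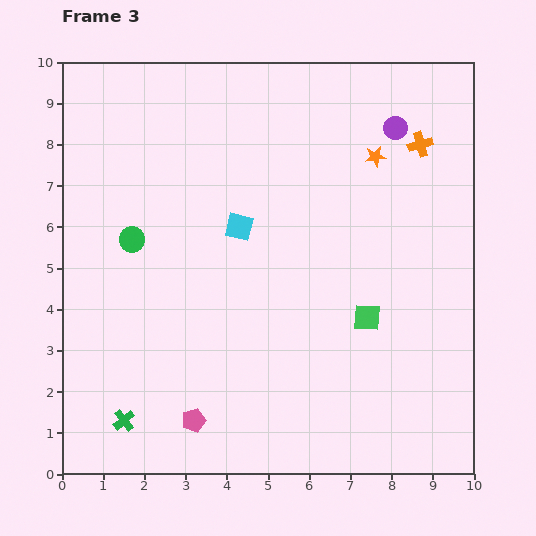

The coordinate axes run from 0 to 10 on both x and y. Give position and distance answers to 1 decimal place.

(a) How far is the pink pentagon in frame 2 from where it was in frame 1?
3.8

The pink pentagon moved from (3.2, 1.0) to (7.0, 1.2), a distance of √(3.8² + 0.2²) ≈ 3.8.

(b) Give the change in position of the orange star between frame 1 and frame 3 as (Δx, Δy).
(6.2, 0.0)

The orange star was at (1.4, 7.7) in frame 1 and (7.6, 7.7) in frame 3.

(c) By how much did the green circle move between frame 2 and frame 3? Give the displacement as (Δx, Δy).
(0.5, -0.2)

The green circle was at (1.2, 5.9) in frame 2 and (1.7, 5.7) in frame 3.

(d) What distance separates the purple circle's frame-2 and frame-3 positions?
1.2

The purple circle moved from (7.2, 7.6) to (8.1, 8.4), a distance of √(0.9² + 0.8²) ≈ 1.2.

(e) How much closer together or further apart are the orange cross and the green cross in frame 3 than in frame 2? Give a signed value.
+3.4

Distance in frame 2: 6.4. Distance in frame 3: 9.8.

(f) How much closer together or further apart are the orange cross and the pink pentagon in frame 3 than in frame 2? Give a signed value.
+5.5

Distance in frame 2: 3.2. Distance in frame 3: 8.7.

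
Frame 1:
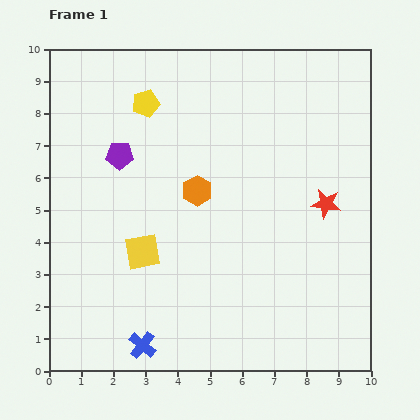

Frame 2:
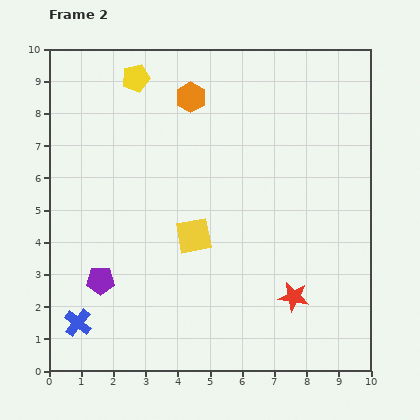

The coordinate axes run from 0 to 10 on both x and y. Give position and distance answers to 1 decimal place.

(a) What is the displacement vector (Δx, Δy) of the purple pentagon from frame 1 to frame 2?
(-0.6, -3.9)

The purple pentagon was at (2.2, 6.7) in frame 1 and (1.6, 2.8) in frame 2.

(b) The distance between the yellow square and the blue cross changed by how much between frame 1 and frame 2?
+1.6

Distance in frame 1: 2.9. Distance in frame 2: 4.5.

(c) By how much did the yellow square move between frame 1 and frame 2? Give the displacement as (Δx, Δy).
(1.6, 0.5)

The yellow square was at (2.9, 3.7) in frame 1 and (4.5, 4.2) in frame 2.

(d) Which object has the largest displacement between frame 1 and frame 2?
the purple pentagon

(moved 3.9; next 3.1)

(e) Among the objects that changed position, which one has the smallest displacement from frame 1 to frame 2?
the yellow pentagon

(moved 0.9)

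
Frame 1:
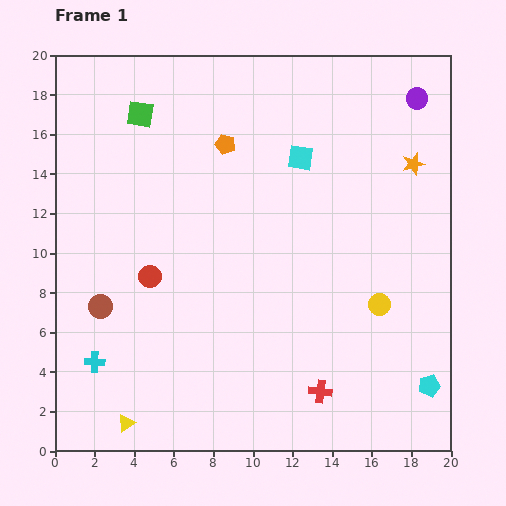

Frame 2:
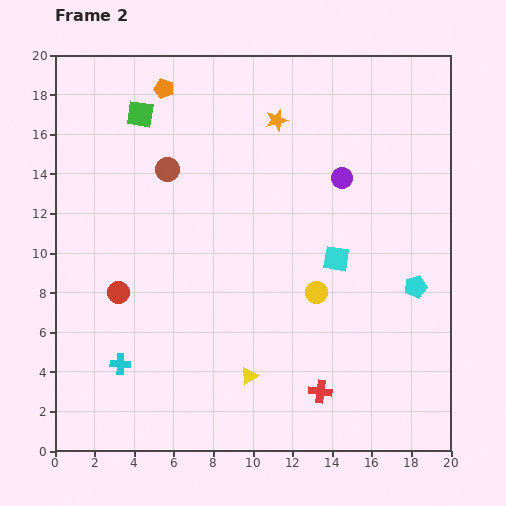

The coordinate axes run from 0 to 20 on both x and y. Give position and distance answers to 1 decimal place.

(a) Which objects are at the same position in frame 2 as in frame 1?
the green square, the red cross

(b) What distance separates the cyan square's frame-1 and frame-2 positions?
5.4

The cyan square moved from (12.4, 14.8) to (14.2, 9.7), a distance of √(1.8² + 5.1²) ≈ 5.4.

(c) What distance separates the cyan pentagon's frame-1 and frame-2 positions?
5.0

The cyan pentagon moved from (18.9, 3.3) to (18.2, 8.3), a distance of √(0.7² + 5.0²) ≈ 5.0.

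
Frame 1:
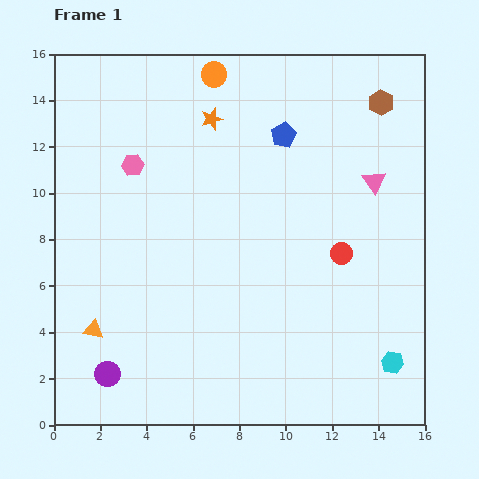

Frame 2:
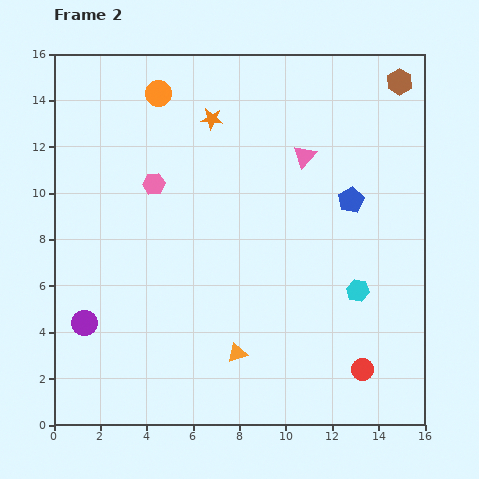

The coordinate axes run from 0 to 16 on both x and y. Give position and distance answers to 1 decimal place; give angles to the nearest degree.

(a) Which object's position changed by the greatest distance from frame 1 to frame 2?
the orange triangle

(moved 6.3; next 5.1)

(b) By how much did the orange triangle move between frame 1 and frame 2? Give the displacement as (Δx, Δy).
(6.2, -1.0)

The orange triangle was at (1.7, 4.1) in frame 1 and (7.9, 3.1) in frame 2.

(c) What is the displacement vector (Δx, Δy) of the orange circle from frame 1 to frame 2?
(-2.4, -0.8)

The orange circle was at (6.9, 15.1) in frame 1 and (4.5, 14.3) in frame 2.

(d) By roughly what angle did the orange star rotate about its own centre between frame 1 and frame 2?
22° clockwise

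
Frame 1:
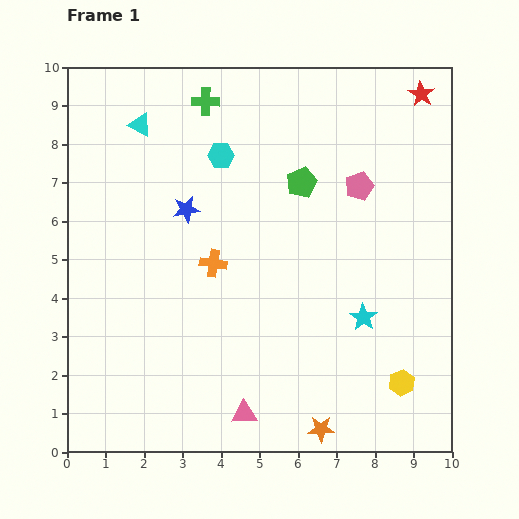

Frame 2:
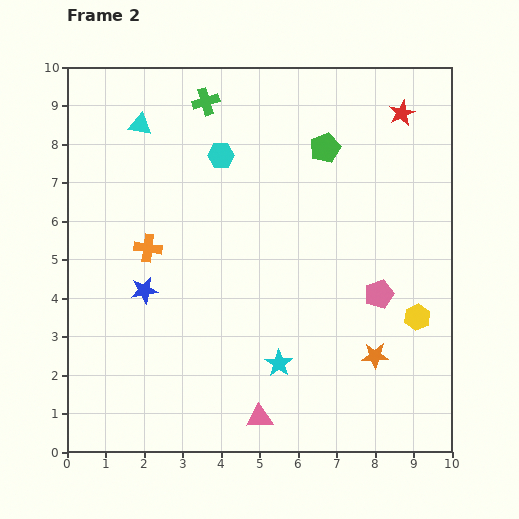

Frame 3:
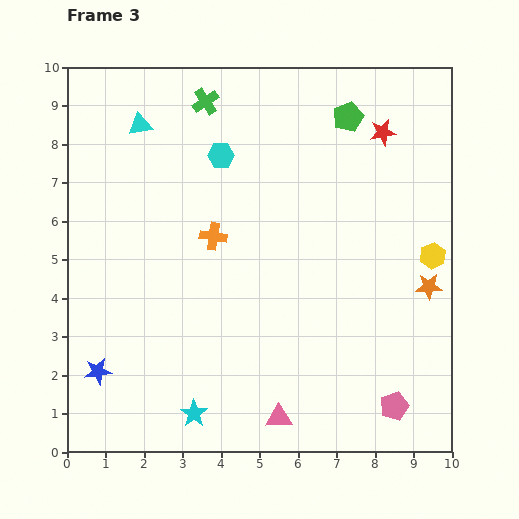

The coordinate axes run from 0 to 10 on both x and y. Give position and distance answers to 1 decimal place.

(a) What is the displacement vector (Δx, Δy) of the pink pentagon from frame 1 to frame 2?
(0.5, -2.8)

The pink pentagon was at (7.6, 6.9) in frame 1 and (8.1, 4.1) in frame 2.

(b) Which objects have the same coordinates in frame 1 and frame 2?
the cyan triangle, the green cross, the cyan hexagon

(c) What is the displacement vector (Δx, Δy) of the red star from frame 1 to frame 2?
(-0.5, -0.5)

The red star was at (9.2, 9.3) in frame 1 and (8.7, 8.8) in frame 2.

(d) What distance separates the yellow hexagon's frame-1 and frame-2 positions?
1.7

The yellow hexagon moved from (8.7, 1.8) to (9.1, 3.5), a distance of √(0.4² + 1.7²) ≈ 1.7.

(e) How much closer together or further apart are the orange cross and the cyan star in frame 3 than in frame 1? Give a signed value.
+0.5

Distance in frame 1: 4.1. Distance in frame 3: 4.6.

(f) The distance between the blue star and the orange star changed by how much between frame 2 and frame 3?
+2.7

Distance in frame 2: 6.2. Distance in frame 3: 8.9.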